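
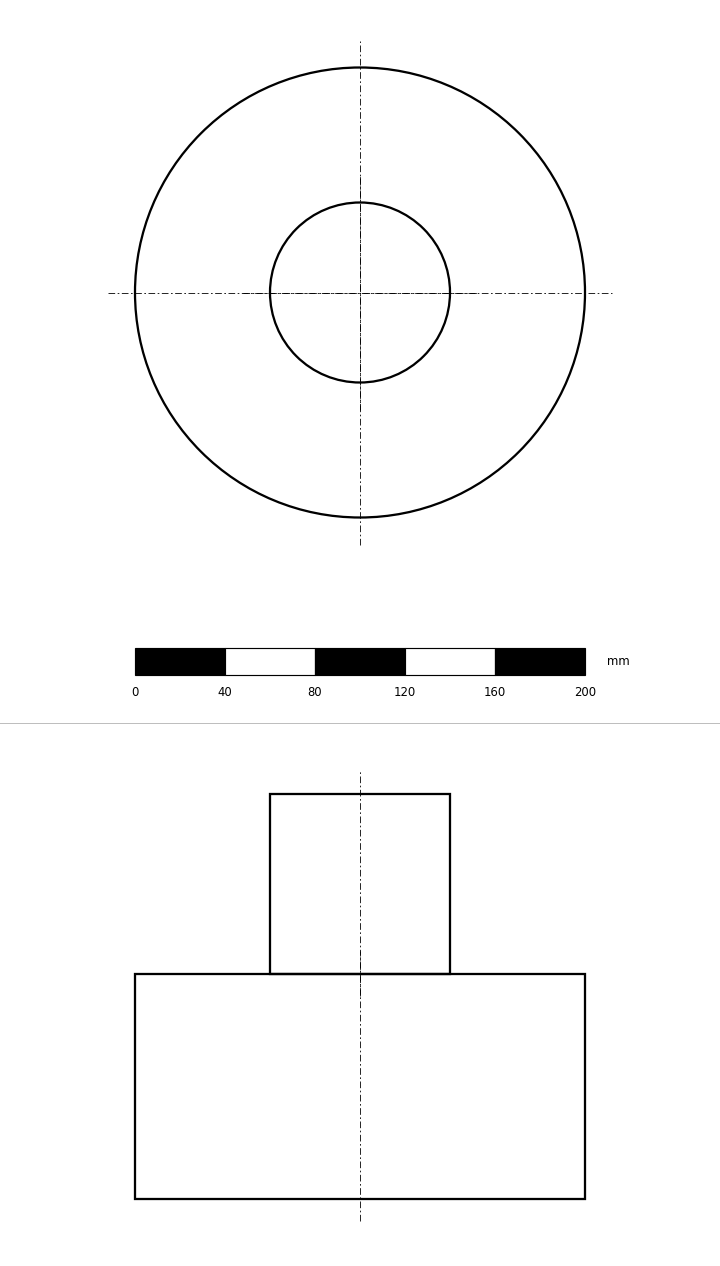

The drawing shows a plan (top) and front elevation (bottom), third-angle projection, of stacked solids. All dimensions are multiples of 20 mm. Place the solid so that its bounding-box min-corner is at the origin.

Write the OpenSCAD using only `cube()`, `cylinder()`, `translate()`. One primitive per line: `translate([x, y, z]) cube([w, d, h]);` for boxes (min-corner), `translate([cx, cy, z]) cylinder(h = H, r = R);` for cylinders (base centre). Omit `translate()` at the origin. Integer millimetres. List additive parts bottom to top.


translate([100, 100, 0]) cylinder(h = 100, r = 100);
translate([100, 100, 100]) cylinder(h = 80, r = 40);


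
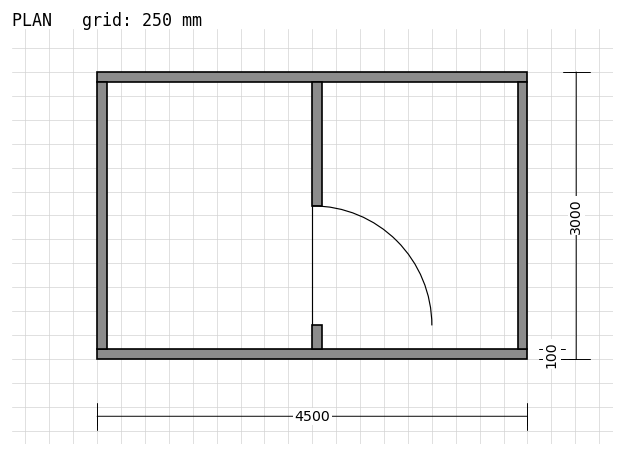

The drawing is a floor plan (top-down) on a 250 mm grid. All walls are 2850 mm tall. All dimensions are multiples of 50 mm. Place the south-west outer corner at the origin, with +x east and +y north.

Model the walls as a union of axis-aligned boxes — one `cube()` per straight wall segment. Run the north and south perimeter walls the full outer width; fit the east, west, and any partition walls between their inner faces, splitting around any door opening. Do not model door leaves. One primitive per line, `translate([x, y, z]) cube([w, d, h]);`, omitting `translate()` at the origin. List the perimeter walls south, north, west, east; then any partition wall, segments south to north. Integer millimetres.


cube([4500, 100, 2850]);
translate([0, 2900, 0]) cube([4500, 100, 2850]);
translate([0, 100, 0]) cube([100, 2800, 2850]);
translate([4400, 100, 0]) cube([100, 2800, 2850]);
translate([2250, 100, 0]) cube([100, 250, 2850]);
translate([2250, 1600, 0]) cube([100, 1300, 2850]);


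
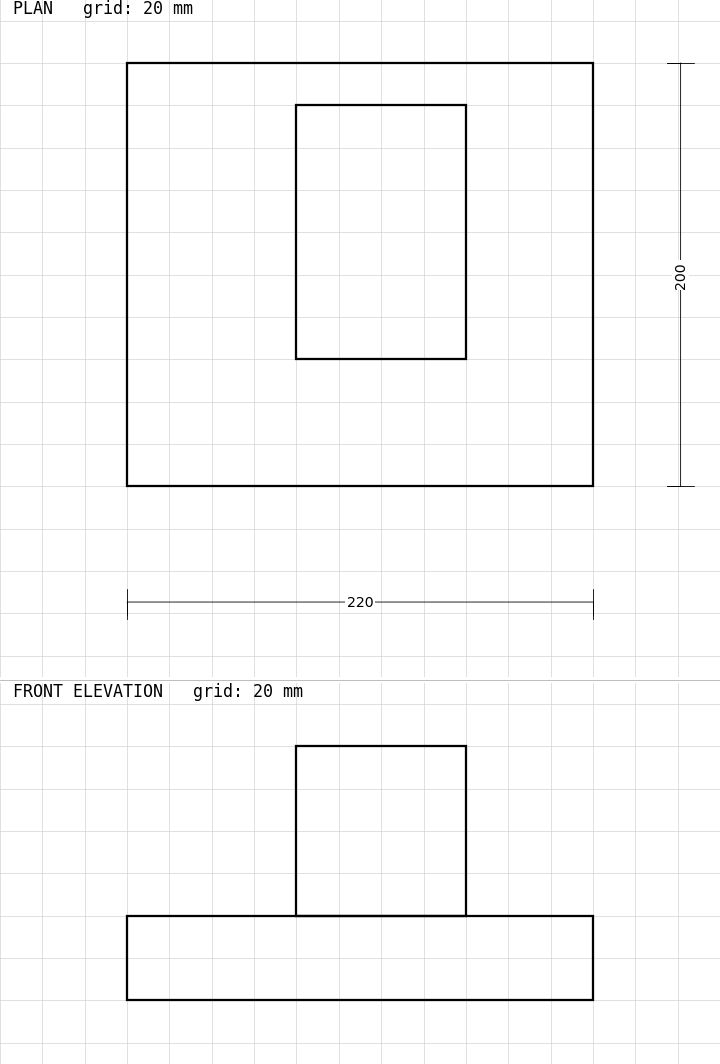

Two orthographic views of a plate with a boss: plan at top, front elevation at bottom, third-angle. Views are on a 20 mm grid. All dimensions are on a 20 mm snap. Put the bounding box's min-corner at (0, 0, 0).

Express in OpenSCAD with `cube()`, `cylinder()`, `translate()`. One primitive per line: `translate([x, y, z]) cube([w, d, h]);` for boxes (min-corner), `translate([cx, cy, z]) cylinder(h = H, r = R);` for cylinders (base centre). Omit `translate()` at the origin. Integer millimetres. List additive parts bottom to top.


cube([220, 200, 40]);
translate([80, 60, 40]) cube([80, 120, 80]);


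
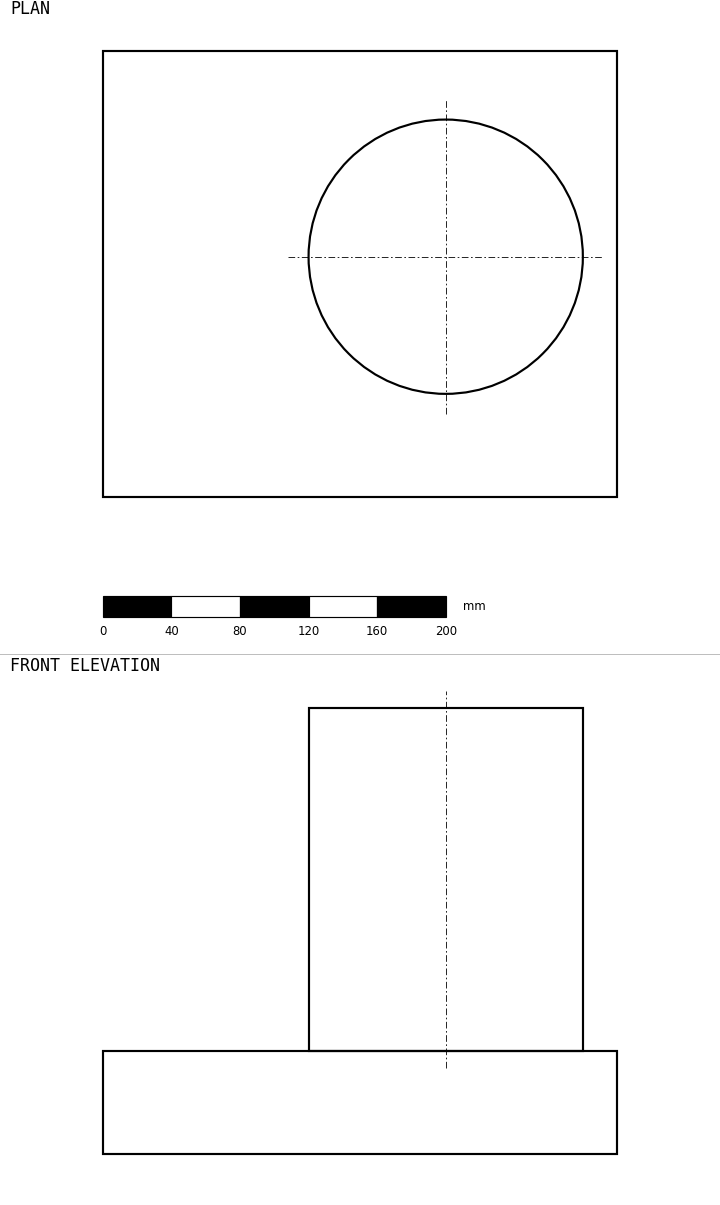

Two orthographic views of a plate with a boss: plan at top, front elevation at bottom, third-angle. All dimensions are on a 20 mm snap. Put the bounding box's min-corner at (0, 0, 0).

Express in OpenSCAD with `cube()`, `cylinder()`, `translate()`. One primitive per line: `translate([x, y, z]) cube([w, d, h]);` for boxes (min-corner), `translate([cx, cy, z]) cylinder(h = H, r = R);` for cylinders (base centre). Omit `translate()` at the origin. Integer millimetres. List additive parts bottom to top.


cube([300, 260, 60]);
translate([200, 140, 60]) cylinder(h = 200, r = 80);


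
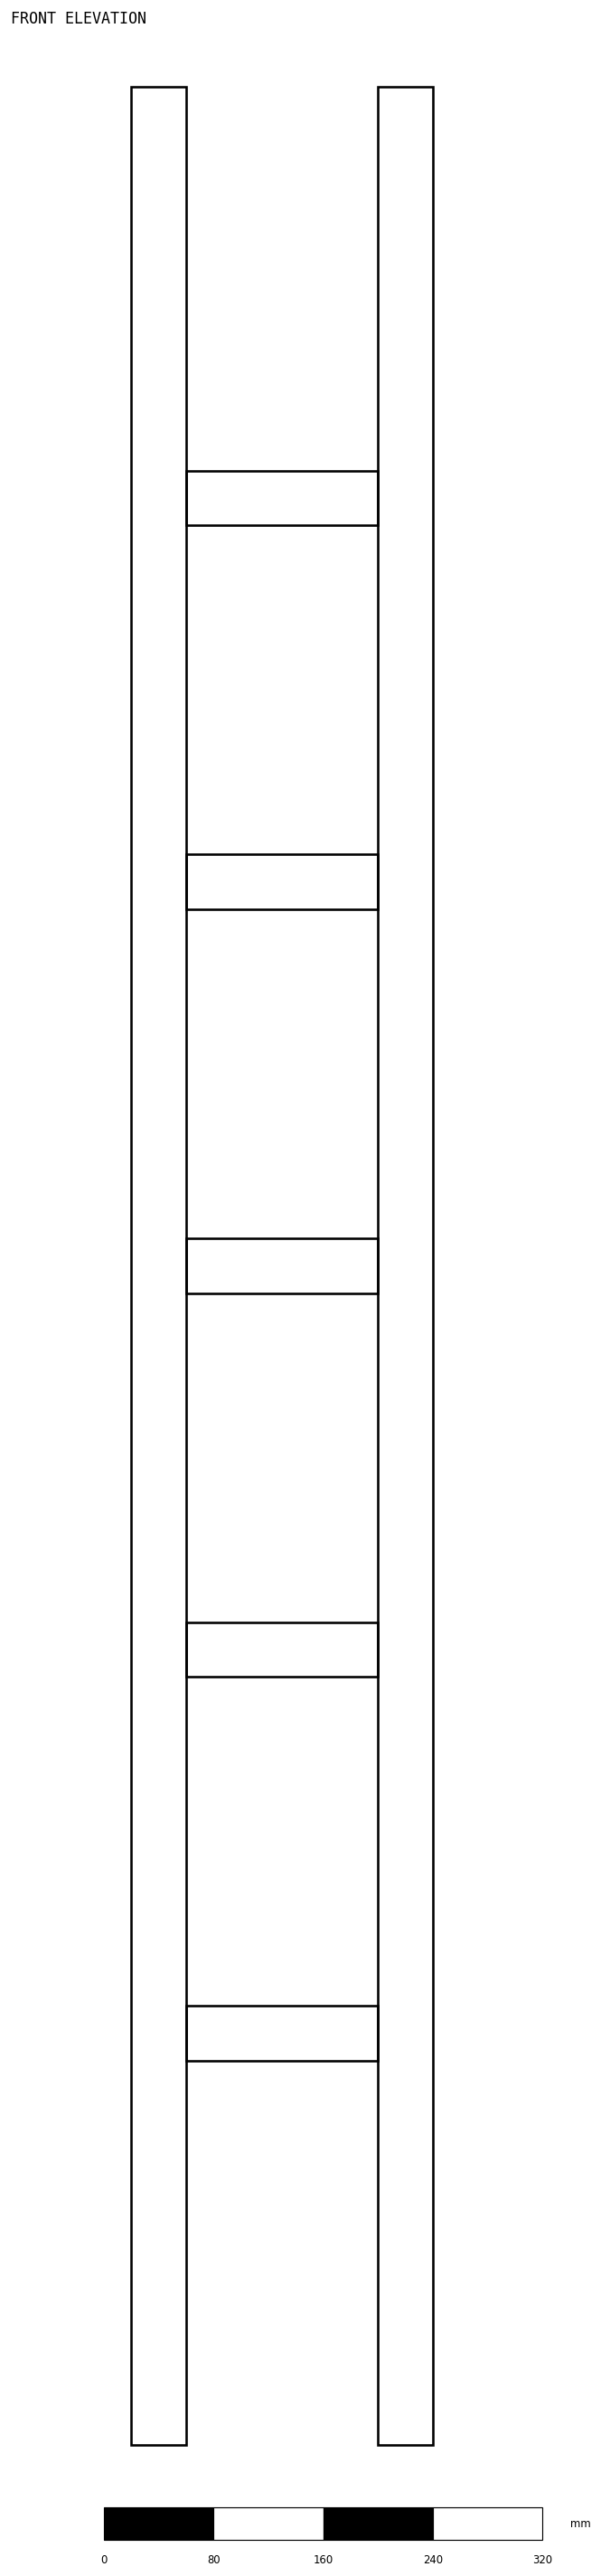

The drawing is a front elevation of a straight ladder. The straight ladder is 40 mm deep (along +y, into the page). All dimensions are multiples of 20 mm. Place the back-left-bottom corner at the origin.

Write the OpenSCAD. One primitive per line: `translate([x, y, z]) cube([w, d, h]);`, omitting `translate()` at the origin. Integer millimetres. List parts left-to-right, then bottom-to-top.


cube([40, 40, 1720]);
translate([40, 0, 280]) cube([140, 40, 40]);
translate([40, 0, 560]) cube([140, 40, 40]);
translate([40, 0, 840]) cube([140, 40, 40]);
translate([40, 0, 1120]) cube([140, 40, 40]);
translate([40, 0, 1400]) cube([140, 40, 40]);
translate([180, 0, 0]) cube([40, 40, 1720]);


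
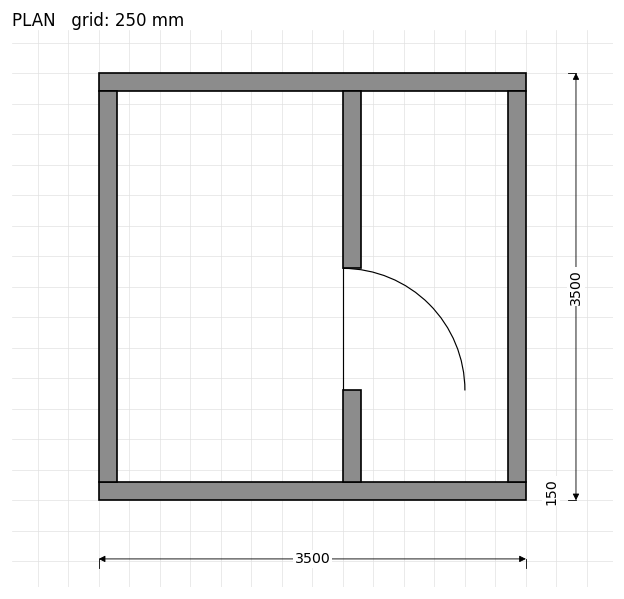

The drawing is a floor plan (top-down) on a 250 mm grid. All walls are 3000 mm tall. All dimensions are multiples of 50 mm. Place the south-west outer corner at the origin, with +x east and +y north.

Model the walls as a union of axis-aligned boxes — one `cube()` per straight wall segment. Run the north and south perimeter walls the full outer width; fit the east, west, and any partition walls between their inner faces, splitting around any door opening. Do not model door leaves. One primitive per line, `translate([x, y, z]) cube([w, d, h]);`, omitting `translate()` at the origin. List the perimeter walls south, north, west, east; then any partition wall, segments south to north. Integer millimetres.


cube([3500, 150, 3000]);
translate([0, 3350, 0]) cube([3500, 150, 3000]);
translate([0, 150, 0]) cube([150, 3200, 3000]);
translate([3350, 150, 0]) cube([150, 3200, 3000]);
translate([2000, 150, 0]) cube([150, 750, 3000]);
translate([2000, 1900, 0]) cube([150, 1450, 3000]);


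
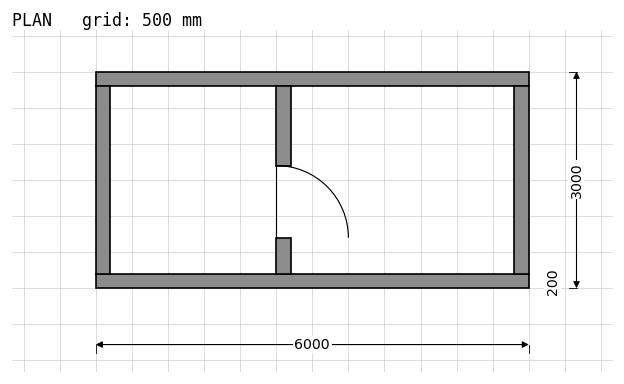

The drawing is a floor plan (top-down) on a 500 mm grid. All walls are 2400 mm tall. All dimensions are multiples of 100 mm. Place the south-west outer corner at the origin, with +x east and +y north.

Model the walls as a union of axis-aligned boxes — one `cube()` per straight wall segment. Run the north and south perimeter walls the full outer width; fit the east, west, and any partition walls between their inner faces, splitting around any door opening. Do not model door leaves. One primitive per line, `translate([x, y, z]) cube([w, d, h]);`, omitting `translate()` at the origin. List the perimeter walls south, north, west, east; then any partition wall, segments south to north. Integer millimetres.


cube([6000, 200, 2400]);
translate([0, 2800, 0]) cube([6000, 200, 2400]);
translate([0, 200, 0]) cube([200, 2600, 2400]);
translate([5800, 200, 0]) cube([200, 2600, 2400]);
translate([2500, 200, 0]) cube([200, 500, 2400]);
translate([2500, 1700, 0]) cube([200, 1100, 2400]);


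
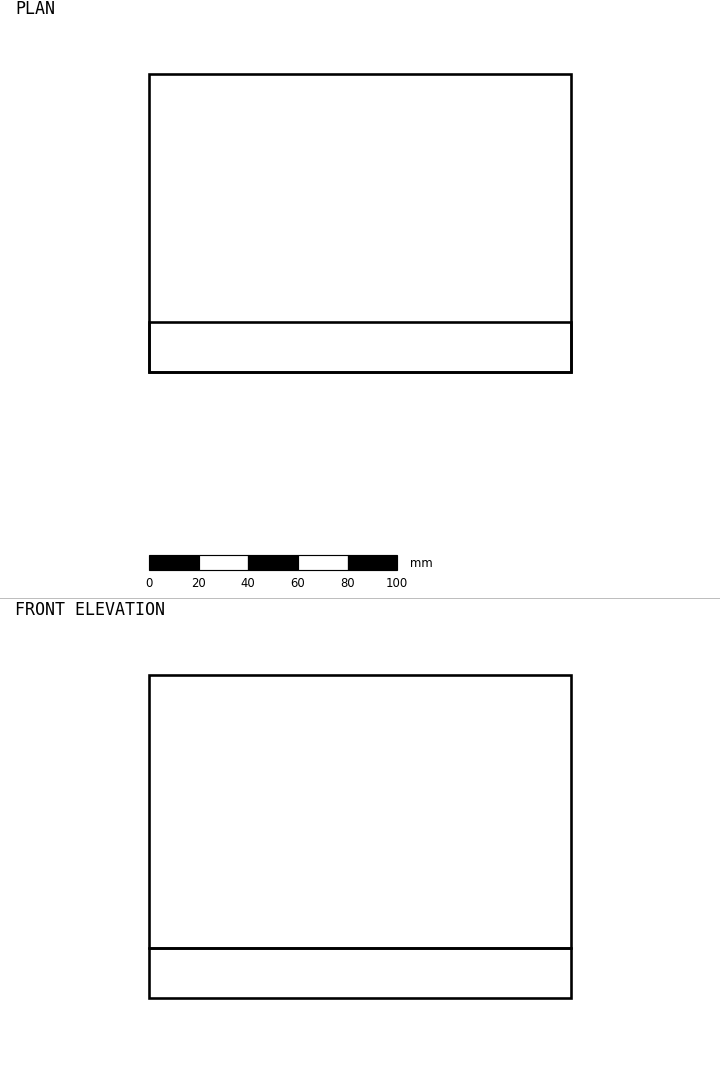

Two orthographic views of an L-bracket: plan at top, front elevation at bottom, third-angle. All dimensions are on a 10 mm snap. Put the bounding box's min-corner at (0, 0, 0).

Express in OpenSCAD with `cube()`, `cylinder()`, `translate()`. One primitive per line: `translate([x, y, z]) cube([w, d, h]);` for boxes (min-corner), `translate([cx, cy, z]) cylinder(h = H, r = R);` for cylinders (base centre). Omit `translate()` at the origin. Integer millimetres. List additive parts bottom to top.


cube([170, 120, 20]);
translate([0, 0, 20]) cube([170, 20, 110]);


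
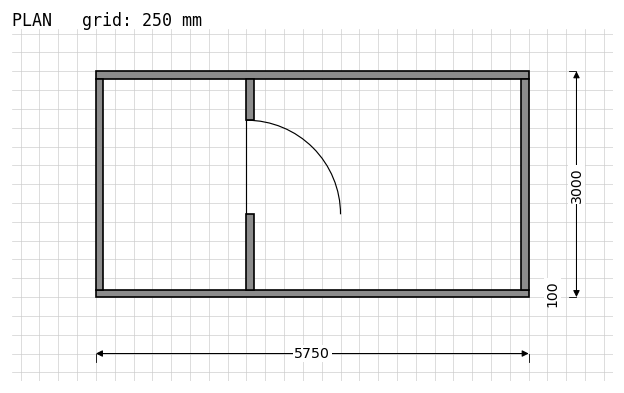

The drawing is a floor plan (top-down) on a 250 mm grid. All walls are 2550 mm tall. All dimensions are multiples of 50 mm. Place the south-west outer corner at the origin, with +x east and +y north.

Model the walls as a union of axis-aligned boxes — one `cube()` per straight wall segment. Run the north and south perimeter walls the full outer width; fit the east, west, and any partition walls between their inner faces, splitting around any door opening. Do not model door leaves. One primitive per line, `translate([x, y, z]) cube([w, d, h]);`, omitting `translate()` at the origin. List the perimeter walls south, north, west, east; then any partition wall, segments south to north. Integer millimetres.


cube([5750, 100, 2550]);
translate([0, 2900, 0]) cube([5750, 100, 2550]);
translate([0, 100, 0]) cube([100, 2800, 2550]);
translate([5650, 100, 0]) cube([100, 2800, 2550]);
translate([2000, 100, 0]) cube([100, 1000, 2550]);
translate([2000, 2350, 0]) cube([100, 550, 2550]);


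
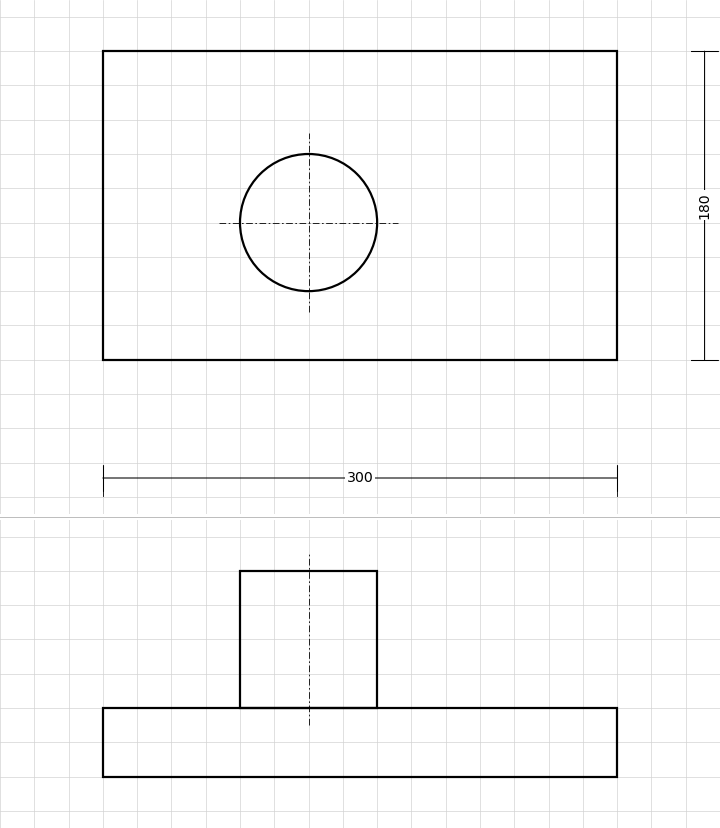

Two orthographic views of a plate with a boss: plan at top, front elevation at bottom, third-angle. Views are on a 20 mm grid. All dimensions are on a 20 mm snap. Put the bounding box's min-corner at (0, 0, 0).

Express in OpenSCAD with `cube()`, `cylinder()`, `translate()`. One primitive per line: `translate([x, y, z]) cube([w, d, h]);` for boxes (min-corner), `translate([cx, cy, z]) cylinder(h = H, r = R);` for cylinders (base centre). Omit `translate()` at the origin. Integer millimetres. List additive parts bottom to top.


cube([300, 180, 40]);
translate([120, 80, 40]) cylinder(h = 80, r = 40);


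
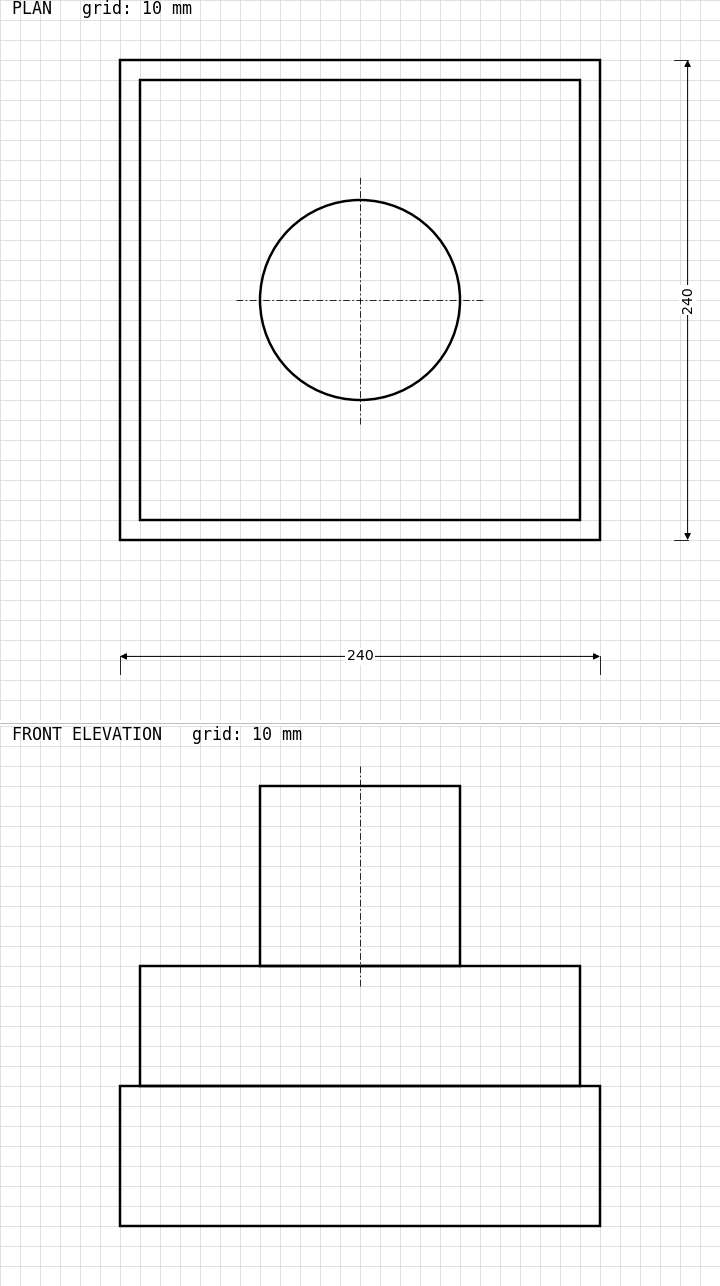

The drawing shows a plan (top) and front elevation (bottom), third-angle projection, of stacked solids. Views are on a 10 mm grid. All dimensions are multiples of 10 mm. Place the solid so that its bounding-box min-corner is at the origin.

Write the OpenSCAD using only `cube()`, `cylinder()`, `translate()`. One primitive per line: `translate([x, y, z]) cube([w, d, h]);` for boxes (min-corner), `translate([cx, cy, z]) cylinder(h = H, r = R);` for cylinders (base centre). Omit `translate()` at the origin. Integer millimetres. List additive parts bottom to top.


cube([240, 240, 70]);
translate([10, 10, 70]) cube([220, 220, 60]);
translate([120, 120, 130]) cylinder(h = 90, r = 50);


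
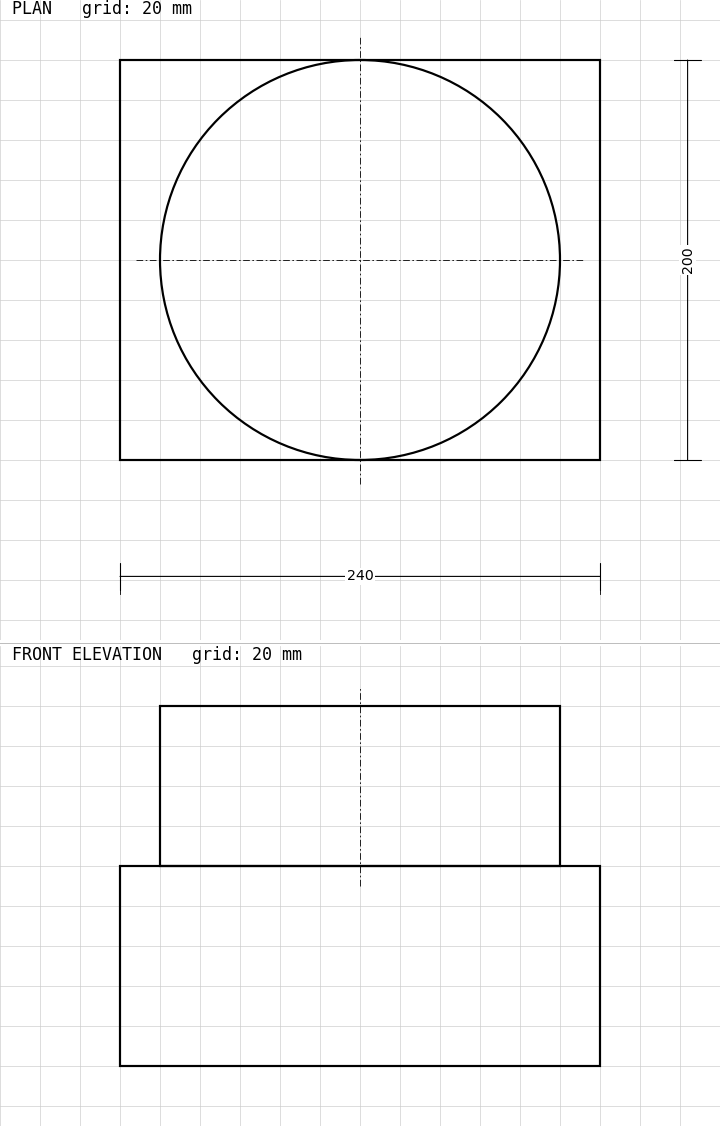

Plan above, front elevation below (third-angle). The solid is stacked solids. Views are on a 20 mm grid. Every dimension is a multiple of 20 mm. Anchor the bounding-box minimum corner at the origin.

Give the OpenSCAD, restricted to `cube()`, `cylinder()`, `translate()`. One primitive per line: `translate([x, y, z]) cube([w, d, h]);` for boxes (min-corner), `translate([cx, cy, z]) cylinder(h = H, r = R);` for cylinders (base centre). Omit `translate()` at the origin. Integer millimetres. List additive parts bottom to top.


cube([240, 200, 100]);
translate([120, 100, 100]) cylinder(h = 80, r = 100);


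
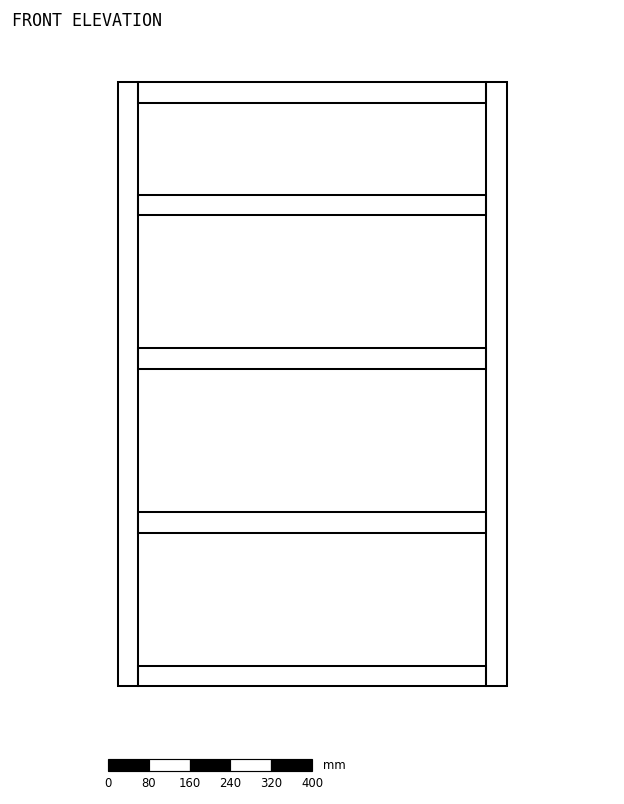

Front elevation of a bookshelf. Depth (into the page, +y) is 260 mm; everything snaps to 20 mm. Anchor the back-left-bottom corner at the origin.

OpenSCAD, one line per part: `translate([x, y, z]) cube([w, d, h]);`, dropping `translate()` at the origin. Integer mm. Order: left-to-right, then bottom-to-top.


cube([40, 260, 1180]);
translate([40, 0, 0]) cube([680, 260, 40]);
translate([40, 0, 300]) cube([680, 260, 40]);
translate([40, 0, 620]) cube([680, 260, 40]);
translate([40, 0, 920]) cube([680, 260, 40]);
translate([40, 0, 1140]) cube([680, 260, 40]);
translate([720, 0, 0]) cube([40, 260, 1180]);


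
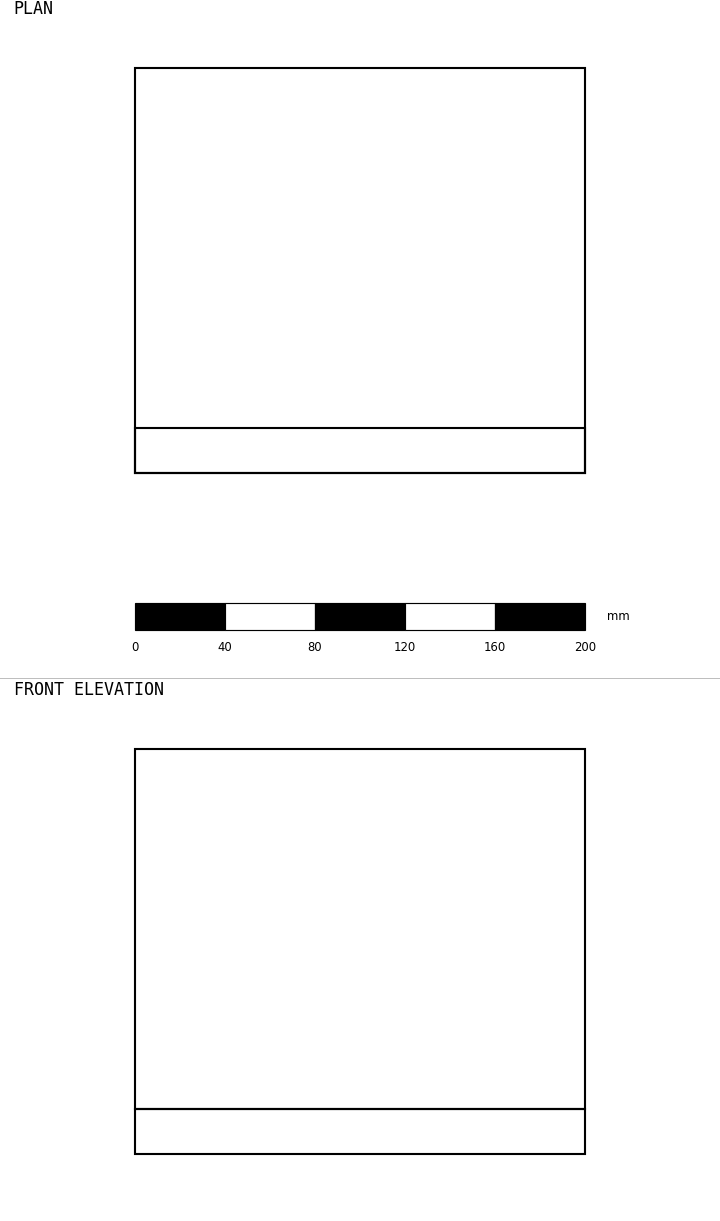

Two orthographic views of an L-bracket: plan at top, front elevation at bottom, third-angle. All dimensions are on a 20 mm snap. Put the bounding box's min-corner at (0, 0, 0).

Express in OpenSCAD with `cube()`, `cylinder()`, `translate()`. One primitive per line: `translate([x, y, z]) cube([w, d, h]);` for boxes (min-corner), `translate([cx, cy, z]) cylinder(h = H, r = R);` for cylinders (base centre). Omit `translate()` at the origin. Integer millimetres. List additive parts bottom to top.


cube([200, 180, 20]);
translate([0, 0, 20]) cube([200, 20, 160]);


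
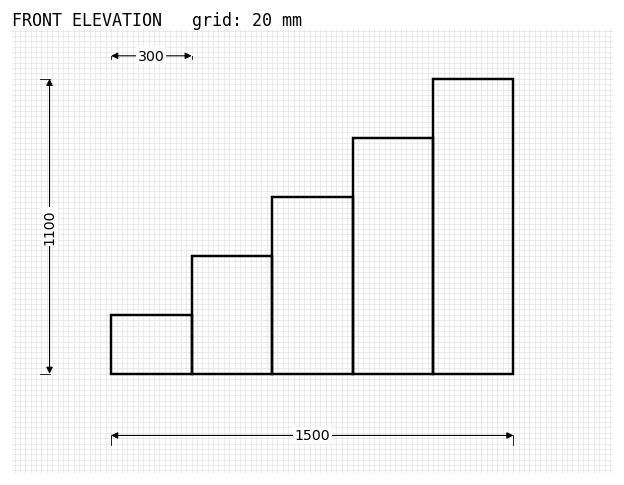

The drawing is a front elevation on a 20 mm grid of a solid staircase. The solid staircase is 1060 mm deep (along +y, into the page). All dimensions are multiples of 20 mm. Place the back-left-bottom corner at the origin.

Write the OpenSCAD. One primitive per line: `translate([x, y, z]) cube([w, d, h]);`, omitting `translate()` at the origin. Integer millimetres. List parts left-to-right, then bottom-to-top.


cube([300, 1060, 220]);
translate([300, 0, 0]) cube([300, 1060, 440]);
translate([600, 0, 0]) cube([300, 1060, 660]);
translate([900, 0, 0]) cube([300, 1060, 880]);
translate([1200, 0, 0]) cube([300, 1060, 1100]);


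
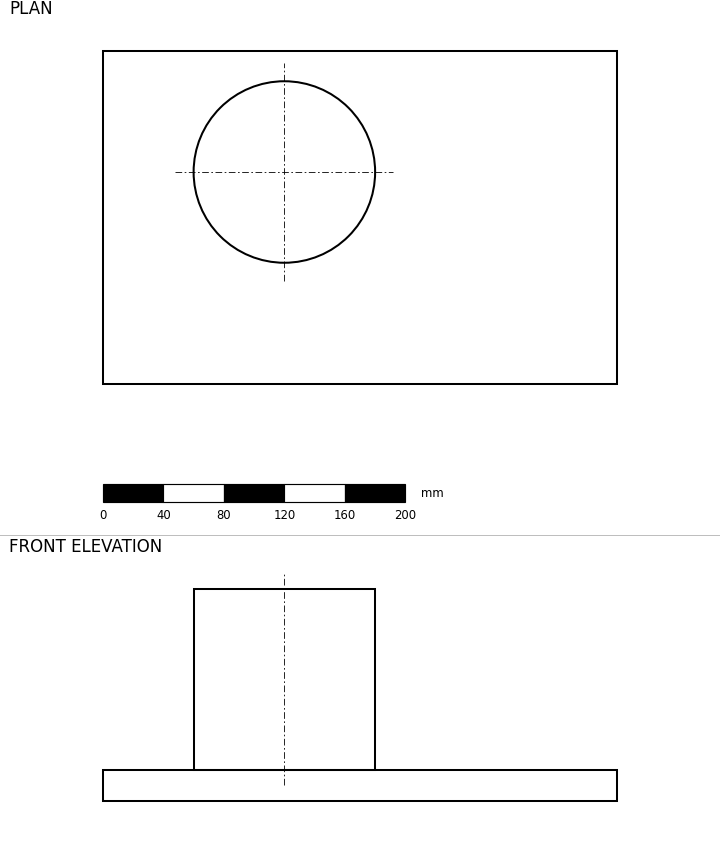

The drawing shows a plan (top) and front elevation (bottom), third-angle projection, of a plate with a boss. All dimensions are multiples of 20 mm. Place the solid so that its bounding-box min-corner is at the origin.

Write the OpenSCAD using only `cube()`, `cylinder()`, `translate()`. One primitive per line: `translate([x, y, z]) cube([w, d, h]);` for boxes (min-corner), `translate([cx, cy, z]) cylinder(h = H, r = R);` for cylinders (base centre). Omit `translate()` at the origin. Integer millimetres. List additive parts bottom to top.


cube([340, 220, 20]);
translate([120, 140, 20]) cylinder(h = 120, r = 60);


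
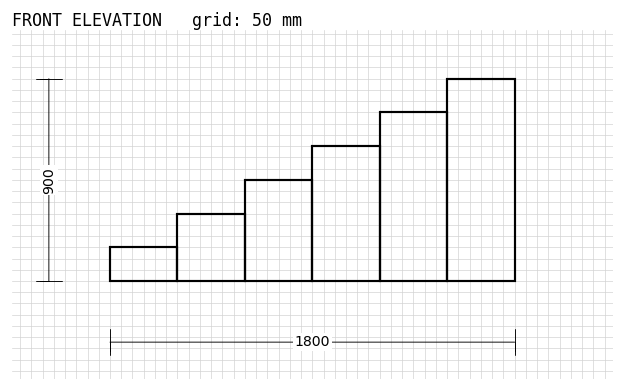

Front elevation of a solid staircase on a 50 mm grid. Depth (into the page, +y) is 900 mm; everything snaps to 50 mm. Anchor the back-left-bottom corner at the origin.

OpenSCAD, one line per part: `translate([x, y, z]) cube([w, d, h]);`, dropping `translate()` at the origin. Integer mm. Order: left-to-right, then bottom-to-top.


cube([300, 900, 150]);
translate([300, 0, 0]) cube([300, 900, 300]);
translate([600, 0, 0]) cube([300, 900, 450]);
translate([900, 0, 0]) cube([300, 900, 600]);
translate([1200, 0, 0]) cube([300, 900, 750]);
translate([1500, 0, 0]) cube([300, 900, 900]);


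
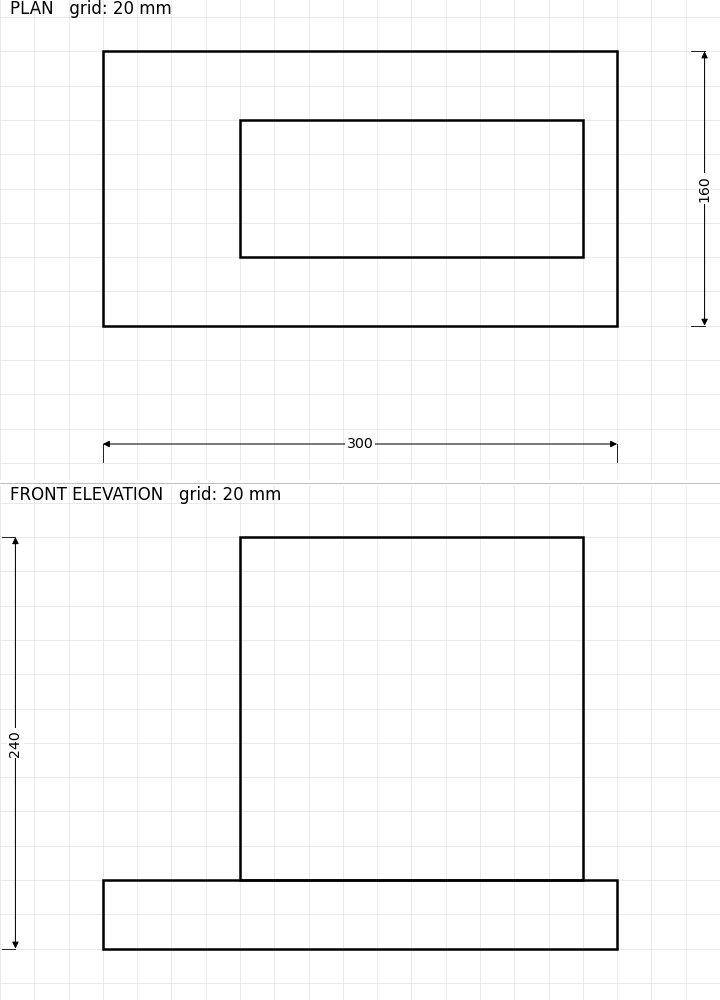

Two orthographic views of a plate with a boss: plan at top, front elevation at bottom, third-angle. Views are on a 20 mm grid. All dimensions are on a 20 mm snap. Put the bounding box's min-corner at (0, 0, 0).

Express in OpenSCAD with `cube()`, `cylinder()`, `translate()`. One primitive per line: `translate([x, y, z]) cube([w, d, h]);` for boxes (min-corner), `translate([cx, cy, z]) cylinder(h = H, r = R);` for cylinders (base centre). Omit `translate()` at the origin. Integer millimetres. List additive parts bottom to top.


cube([300, 160, 40]);
translate([80, 40, 40]) cube([200, 80, 200]);


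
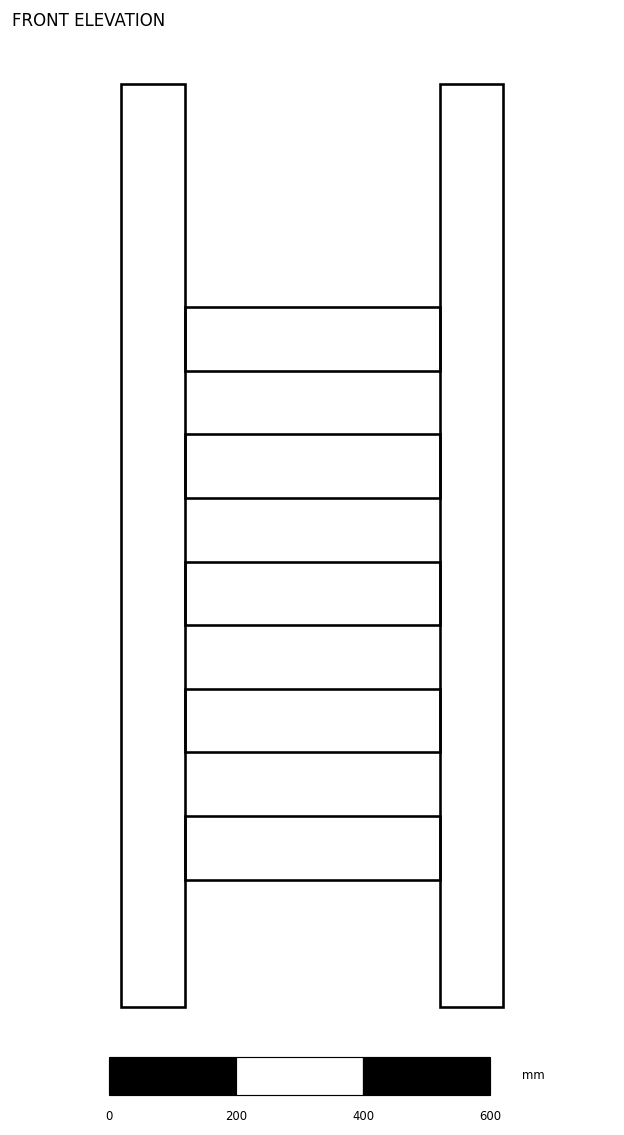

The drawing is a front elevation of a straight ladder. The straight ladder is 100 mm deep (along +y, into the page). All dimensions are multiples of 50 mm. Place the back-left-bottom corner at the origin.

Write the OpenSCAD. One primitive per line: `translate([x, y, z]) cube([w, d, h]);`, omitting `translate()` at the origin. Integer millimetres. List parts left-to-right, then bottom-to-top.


cube([100, 100, 1450]);
translate([100, 0, 200]) cube([400, 100, 100]);
translate([100, 0, 400]) cube([400, 100, 100]);
translate([100, 0, 600]) cube([400, 100, 100]);
translate([100, 0, 800]) cube([400, 100, 100]);
translate([100, 0, 1000]) cube([400, 100, 100]);
translate([500, 0, 0]) cube([100, 100, 1450]);


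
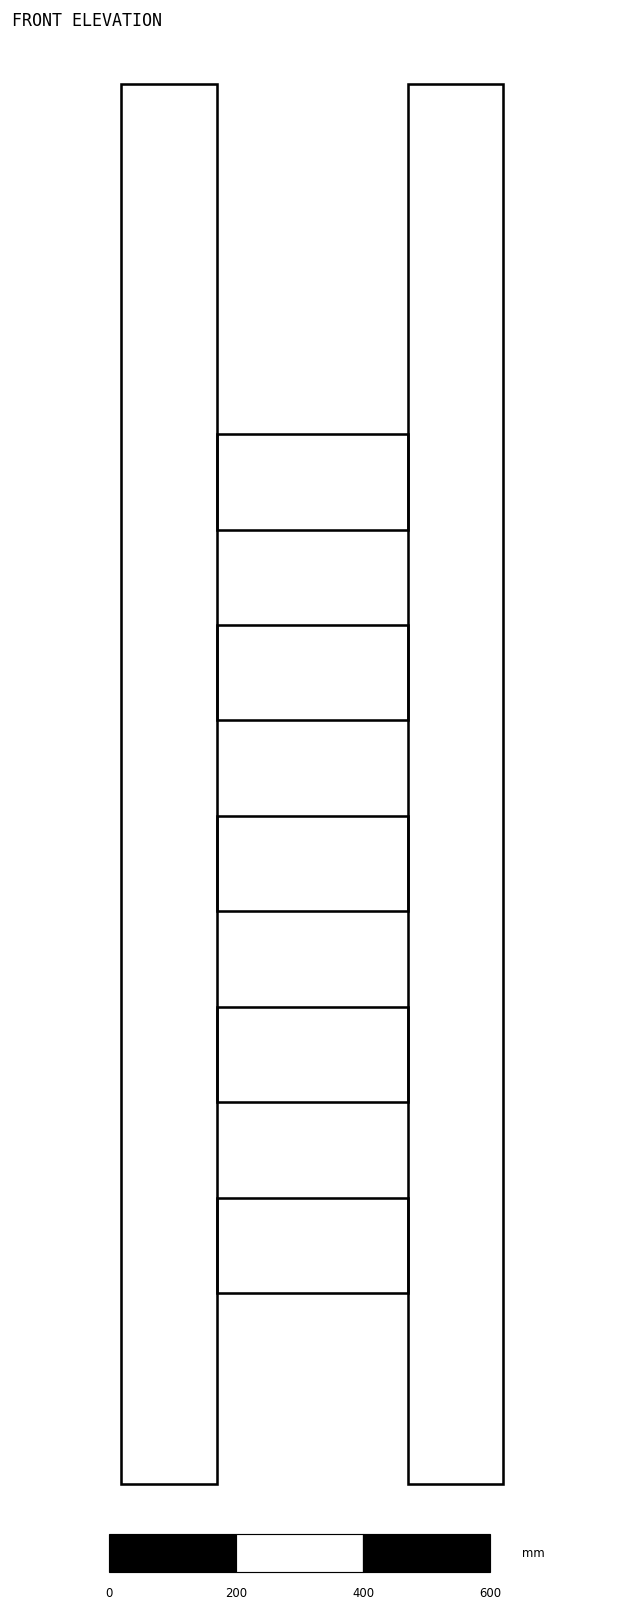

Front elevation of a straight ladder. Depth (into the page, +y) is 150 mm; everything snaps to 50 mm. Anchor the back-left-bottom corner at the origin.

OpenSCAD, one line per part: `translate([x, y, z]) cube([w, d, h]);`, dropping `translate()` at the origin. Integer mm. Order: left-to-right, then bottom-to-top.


cube([150, 150, 2200]);
translate([150, 0, 300]) cube([300, 150, 150]);
translate([150, 0, 600]) cube([300, 150, 150]);
translate([150, 0, 900]) cube([300, 150, 150]);
translate([150, 0, 1200]) cube([300, 150, 150]);
translate([150, 0, 1500]) cube([300, 150, 150]);
translate([450, 0, 0]) cube([150, 150, 2200]);


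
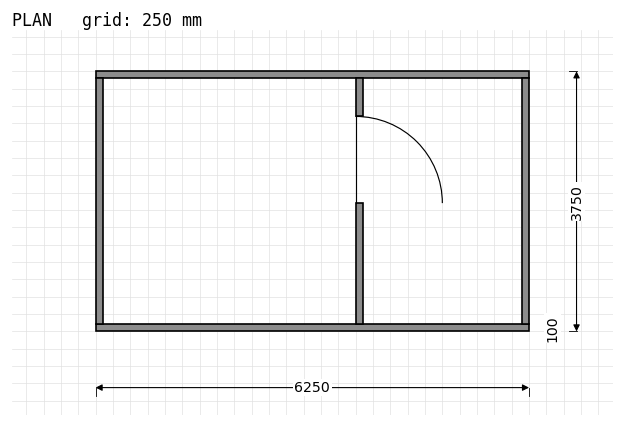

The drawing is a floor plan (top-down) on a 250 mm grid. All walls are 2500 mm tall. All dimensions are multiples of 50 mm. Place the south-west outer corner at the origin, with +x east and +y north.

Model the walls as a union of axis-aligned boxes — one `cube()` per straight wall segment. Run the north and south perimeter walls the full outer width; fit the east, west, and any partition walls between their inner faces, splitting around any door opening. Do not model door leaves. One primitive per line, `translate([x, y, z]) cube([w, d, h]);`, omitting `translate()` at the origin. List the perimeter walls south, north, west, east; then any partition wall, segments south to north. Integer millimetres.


cube([6250, 100, 2500]);
translate([0, 3650, 0]) cube([6250, 100, 2500]);
translate([0, 100, 0]) cube([100, 3550, 2500]);
translate([6150, 100, 0]) cube([100, 3550, 2500]);
translate([3750, 100, 0]) cube([100, 1750, 2500]);
translate([3750, 3100, 0]) cube([100, 550, 2500]);


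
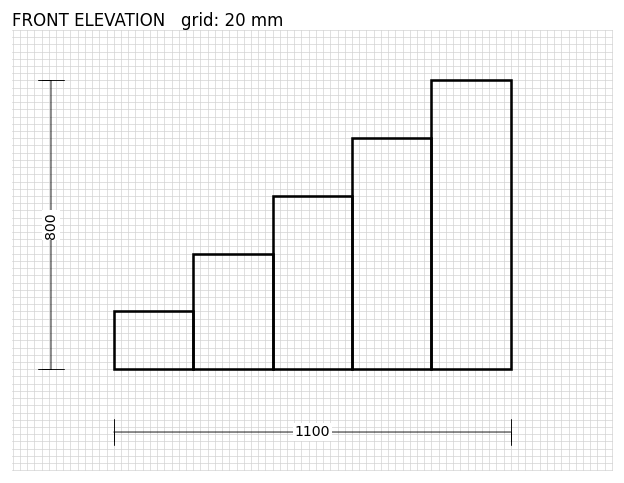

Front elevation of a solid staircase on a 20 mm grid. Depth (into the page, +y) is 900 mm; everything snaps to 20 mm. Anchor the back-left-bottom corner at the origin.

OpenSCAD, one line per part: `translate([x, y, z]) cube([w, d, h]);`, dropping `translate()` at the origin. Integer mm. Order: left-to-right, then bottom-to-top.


cube([220, 900, 160]);
translate([220, 0, 0]) cube([220, 900, 320]);
translate([440, 0, 0]) cube([220, 900, 480]);
translate([660, 0, 0]) cube([220, 900, 640]);
translate([880, 0, 0]) cube([220, 900, 800]);


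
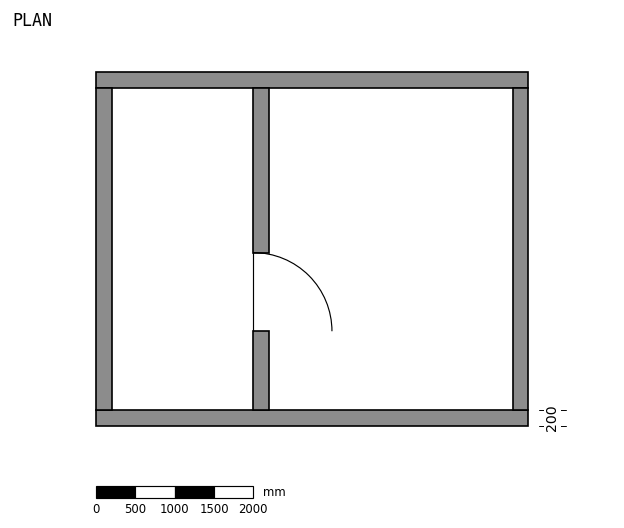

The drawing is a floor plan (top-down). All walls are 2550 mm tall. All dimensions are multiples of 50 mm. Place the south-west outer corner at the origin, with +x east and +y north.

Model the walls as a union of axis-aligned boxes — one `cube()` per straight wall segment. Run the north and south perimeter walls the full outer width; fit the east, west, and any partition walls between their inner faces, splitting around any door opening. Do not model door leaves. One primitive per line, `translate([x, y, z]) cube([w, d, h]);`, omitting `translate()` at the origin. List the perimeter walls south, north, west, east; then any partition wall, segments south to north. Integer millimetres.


cube([5500, 200, 2550]);
translate([0, 4300, 0]) cube([5500, 200, 2550]);
translate([0, 200, 0]) cube([200, 4100, 2550]);
translate([5300, 200, 0]) cube([200, 4100, 2550]);
translate([2000, 200, 0]) cube([200, 1000, 2550]);
translate([2000, 2200, 0]) cube([200, 2100, 2550]);


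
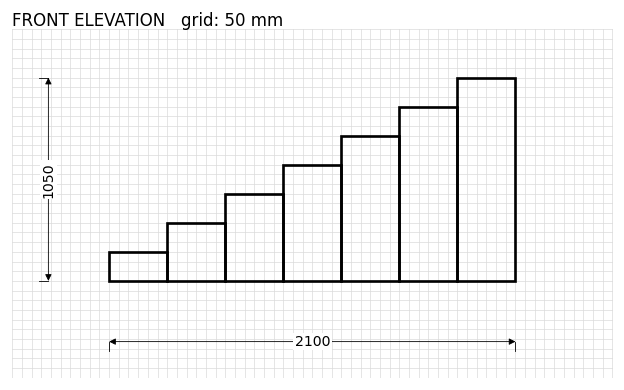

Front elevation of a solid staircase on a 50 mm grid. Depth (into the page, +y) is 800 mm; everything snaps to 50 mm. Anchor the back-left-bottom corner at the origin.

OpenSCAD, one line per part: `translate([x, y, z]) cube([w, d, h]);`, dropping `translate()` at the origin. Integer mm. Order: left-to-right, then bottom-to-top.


cube([300, 800, 150]);
translate([300, 0, 0]) cube([300, 800, 300]);
translate([600, 0, 0]) cube([300, 800, 450]);
translate([900, 0, 0]) cube([300, 800, 600]);
translate([1200, 0, 0]) cube([300, 800, 750]);
translate([1500, 0, 0]) cube([300, 800, 900]);
translate([1800, 0, 0]) cube([300, 800, 1050]);


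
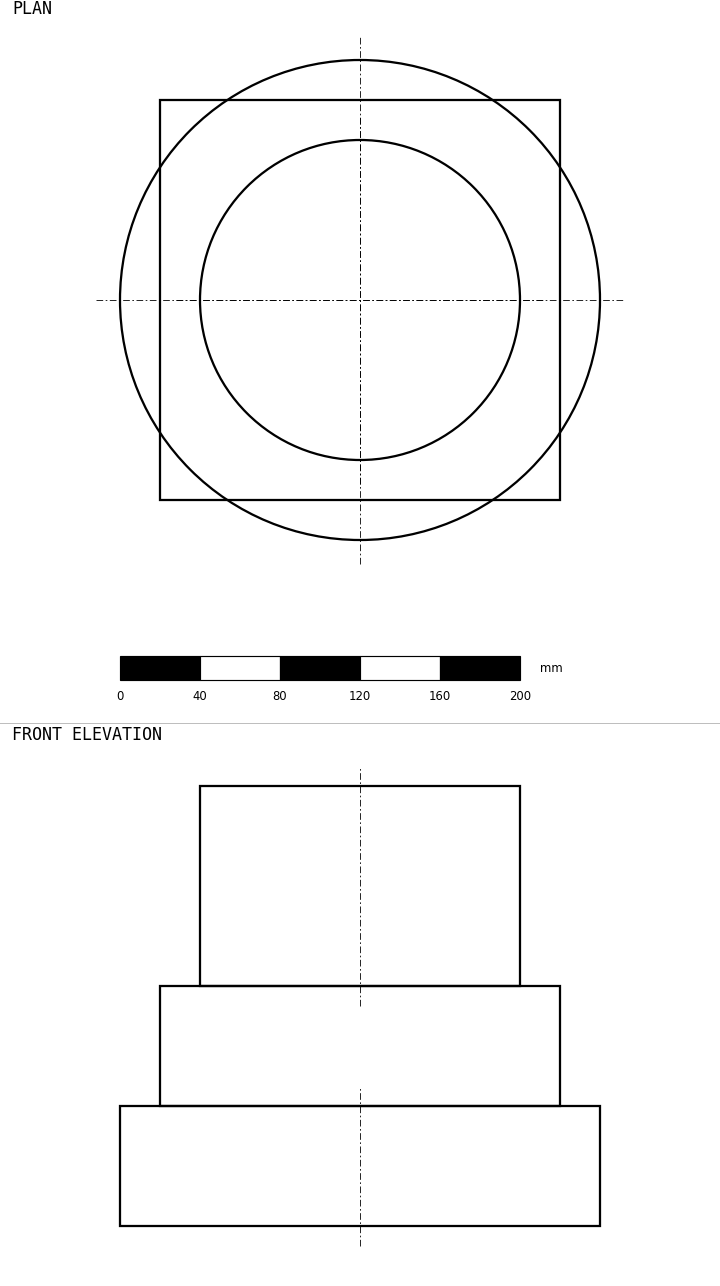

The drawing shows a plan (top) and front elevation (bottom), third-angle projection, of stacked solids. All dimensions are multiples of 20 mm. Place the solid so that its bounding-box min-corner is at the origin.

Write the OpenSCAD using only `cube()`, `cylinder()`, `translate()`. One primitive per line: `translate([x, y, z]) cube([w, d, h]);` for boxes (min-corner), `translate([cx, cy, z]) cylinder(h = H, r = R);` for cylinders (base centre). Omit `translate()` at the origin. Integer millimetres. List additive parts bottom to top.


translate([120, 120, 0]) cylinder(h = 60, r = 120);
translate([20, 20, 60]) cube([200, 200, 60]);
translate([120, 120, 120]) cylinder(h = 100, r = 80);


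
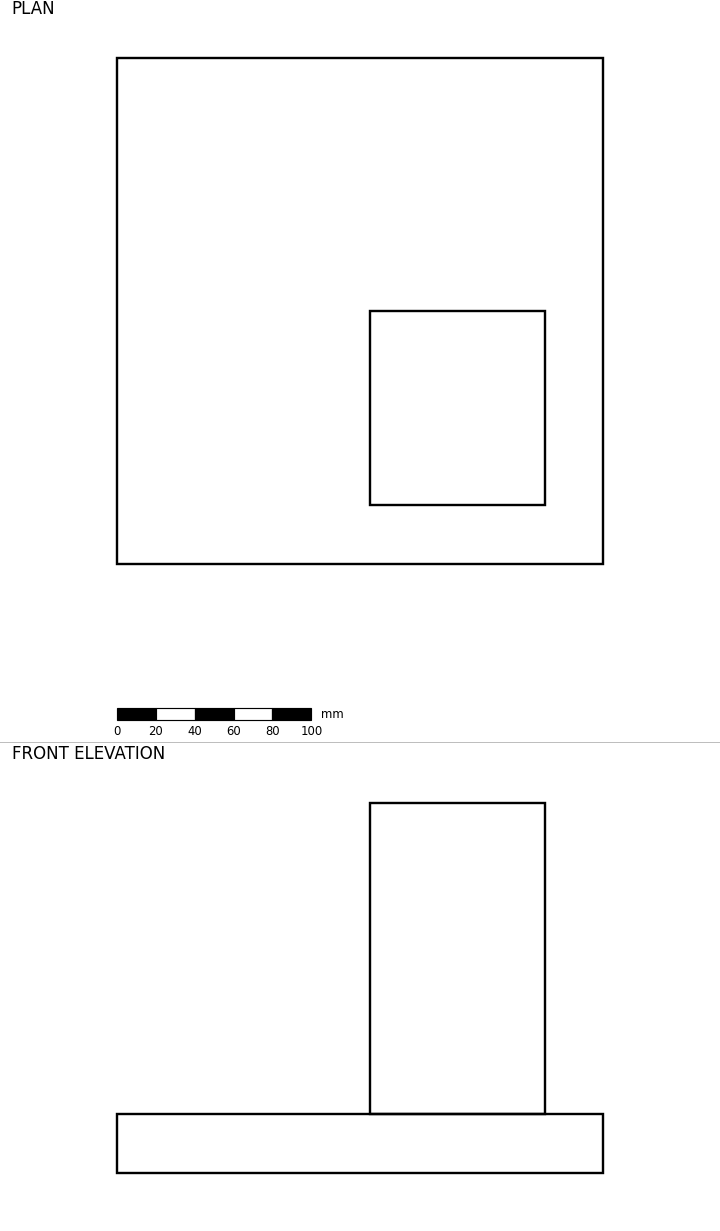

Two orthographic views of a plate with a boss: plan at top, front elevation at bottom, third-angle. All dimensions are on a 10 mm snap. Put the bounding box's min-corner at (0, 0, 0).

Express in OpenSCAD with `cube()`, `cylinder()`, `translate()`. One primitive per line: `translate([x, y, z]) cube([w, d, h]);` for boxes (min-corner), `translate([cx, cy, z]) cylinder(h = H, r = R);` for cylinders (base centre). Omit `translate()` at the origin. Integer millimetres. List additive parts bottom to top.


cube([250, 260, 30]);
translate([130, 30, 30]) cube([90, 100, 160]);


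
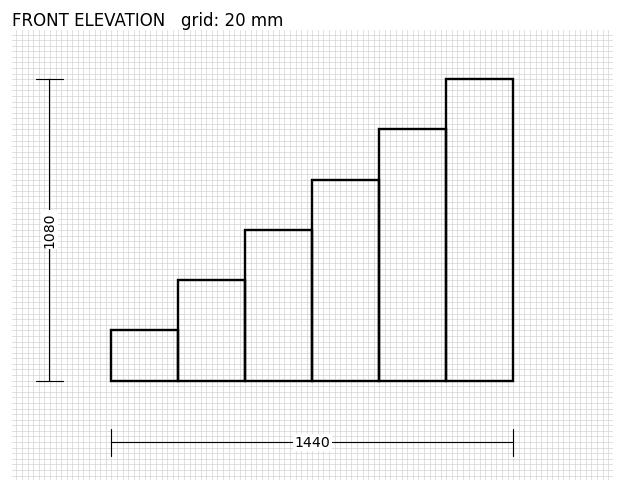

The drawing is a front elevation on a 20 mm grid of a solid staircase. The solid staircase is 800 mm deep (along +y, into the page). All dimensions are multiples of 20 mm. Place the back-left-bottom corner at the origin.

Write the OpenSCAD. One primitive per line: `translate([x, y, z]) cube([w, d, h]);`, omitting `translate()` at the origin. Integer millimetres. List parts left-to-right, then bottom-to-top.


cube([240, 800, 180]);
translate([240, 0, 0]) cube([240, 800, 360]);
translate([480, 0, 0]) cube([240, 800, 540]);
translate([720, 0, 0]) cube([240, 800, 720]);
translate([960, 0, 0]) cube([240, 800, 900]);
translate([1200, 0, 0]) cube([240, 800, 1080]);


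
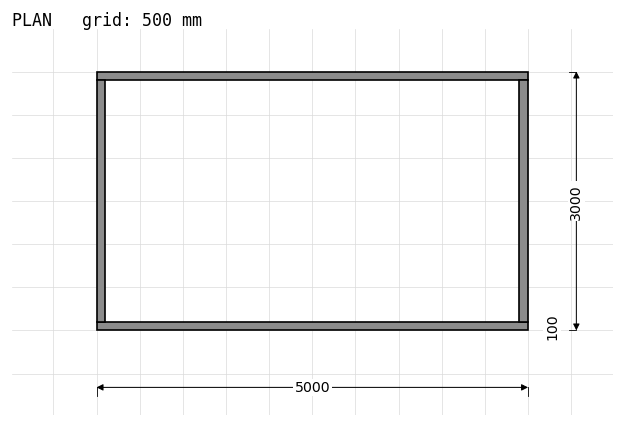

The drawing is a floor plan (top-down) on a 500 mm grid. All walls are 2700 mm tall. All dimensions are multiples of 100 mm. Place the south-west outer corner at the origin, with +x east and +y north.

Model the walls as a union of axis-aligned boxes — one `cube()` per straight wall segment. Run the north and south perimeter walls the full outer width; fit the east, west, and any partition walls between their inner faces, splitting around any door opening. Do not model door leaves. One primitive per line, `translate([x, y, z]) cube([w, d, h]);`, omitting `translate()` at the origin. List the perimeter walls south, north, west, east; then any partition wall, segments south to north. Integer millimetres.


cube([5000, 100, 2700]);
translate([0, 2900, 0]) cube([5000, 100, 2700]);
translate([0, 100, 0]) cube([100, 2800, 2700]);
translate([4900, 100, 0]) cube([100, 2800, 2700]);


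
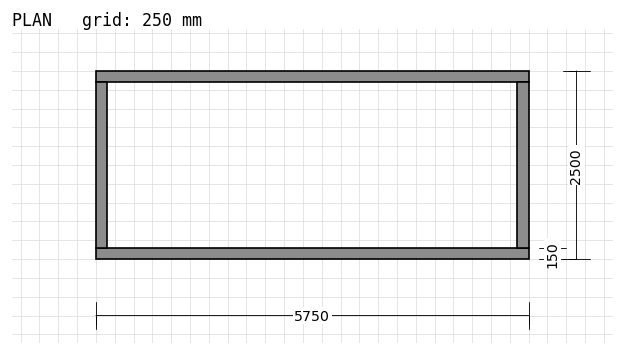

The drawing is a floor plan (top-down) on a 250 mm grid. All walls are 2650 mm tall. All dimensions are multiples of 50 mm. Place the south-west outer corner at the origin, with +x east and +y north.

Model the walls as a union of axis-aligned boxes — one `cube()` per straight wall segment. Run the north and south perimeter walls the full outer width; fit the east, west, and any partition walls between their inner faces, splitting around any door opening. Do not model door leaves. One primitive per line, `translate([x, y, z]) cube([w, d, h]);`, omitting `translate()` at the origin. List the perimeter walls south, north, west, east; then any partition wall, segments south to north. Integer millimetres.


cube([5750, 150, 2650]);
translate([0, 2350, 0]) cube([5750, 150, 2650]);
translate([0, 150, 0]) cube([150, 2200, 2650]);
translate([5600, 150, 0]) cube([150, 2200, 2650]);


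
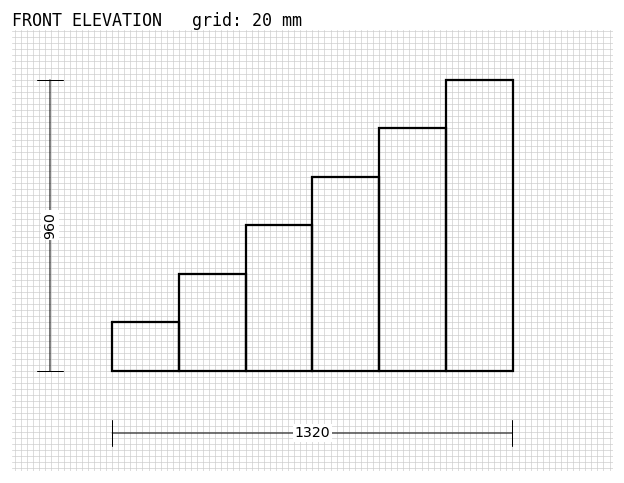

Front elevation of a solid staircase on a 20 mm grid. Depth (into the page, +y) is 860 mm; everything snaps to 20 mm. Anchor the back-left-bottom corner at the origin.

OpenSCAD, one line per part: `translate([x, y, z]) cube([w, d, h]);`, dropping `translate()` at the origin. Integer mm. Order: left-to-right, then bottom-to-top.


cube([220, 860, 160]);
translate([220, 0, 0]) cube([220, 860, 320]);
translate([440, 0, 0]) cube([220, 860, 480]);
translate([660, 0, 0]) cube([220, 860, 640]);
translate([880, 0, 0]) cube([220, 860, 800]);
translate([1100, 0, 0]) cube([220, 860, 960]);


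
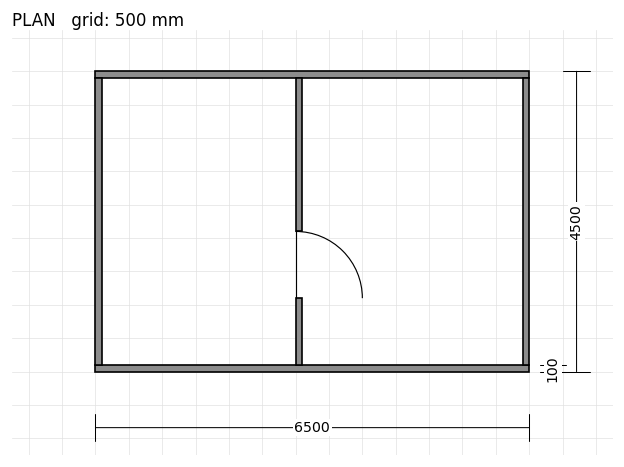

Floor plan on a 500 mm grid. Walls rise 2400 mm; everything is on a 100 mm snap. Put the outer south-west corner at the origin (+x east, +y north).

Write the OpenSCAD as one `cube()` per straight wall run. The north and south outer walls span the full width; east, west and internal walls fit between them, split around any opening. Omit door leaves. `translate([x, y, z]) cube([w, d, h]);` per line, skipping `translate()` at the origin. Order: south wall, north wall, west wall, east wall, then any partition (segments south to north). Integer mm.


cube([6500, 100, 2400]);
translate([0, 4400, 0]) cube([6500, 100, 2400]);
translate([0, 100, 0]) cube([100, 4300, 2400]);
translate([6400, 100, 0]) cube([100, 4300, 2400]);
translate([3000, 100, 0]) cube([100, 1000, 2400]);
translate([3000, 2100, 0]) cube([100, 2300, 2400]);


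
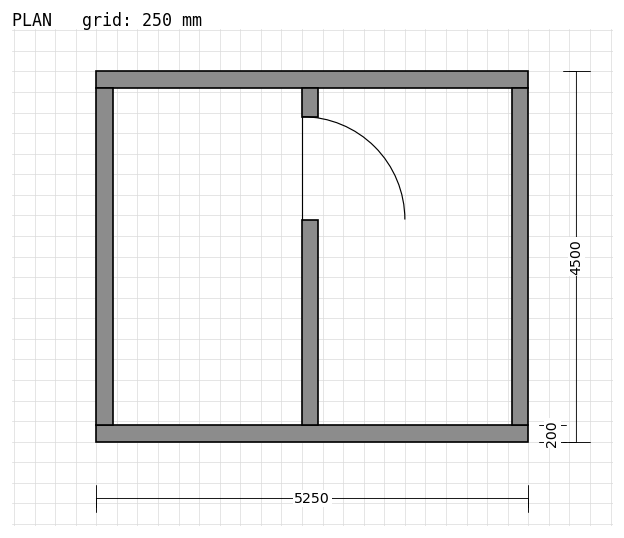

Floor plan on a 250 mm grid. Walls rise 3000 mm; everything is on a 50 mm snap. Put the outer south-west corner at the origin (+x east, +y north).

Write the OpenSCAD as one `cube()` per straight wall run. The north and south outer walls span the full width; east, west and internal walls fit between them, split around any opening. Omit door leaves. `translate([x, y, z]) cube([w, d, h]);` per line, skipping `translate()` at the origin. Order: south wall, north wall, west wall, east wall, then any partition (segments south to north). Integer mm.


cube([5250, 200, 3000]);
translate([0, 4300, 0]) cube([5250, 200, 3000]);
translate([0, 200, 0]) cube([200, 4100, 3000]);
translate([5050, 200, 0]) cube([200, 4100, 3000]);
translate([2500, 200, 0]) cube([200, 2500, 3000]);
translate([2500, 3950, 0]) cube([200, 350, 3000]);


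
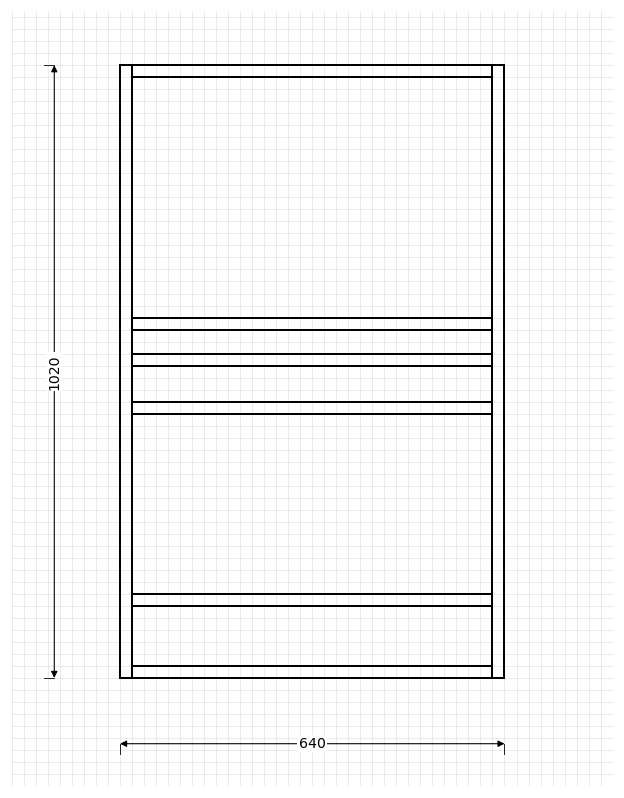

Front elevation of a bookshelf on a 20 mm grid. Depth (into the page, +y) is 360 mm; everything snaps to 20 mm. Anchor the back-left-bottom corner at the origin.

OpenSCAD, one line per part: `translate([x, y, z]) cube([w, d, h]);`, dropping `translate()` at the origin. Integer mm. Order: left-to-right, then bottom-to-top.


cube([20, 360, 1020]);
translate([20, 0, 0]) cube([600, 360, 20]);
translate([20, 0, 120]) cube([600, 360, 20]);
translate([20, 0, 440]) cube([600, 360, 20]);
translate([20, 0, 520]) cube([600, 360, 20]);
translate([20, 0, 580]) cube([600, 360, 20]);
translate([20, 0, 1000]) cube([600, 360, 20]);
translate([620, 0, 0]) cube([20, 360, 1020]);


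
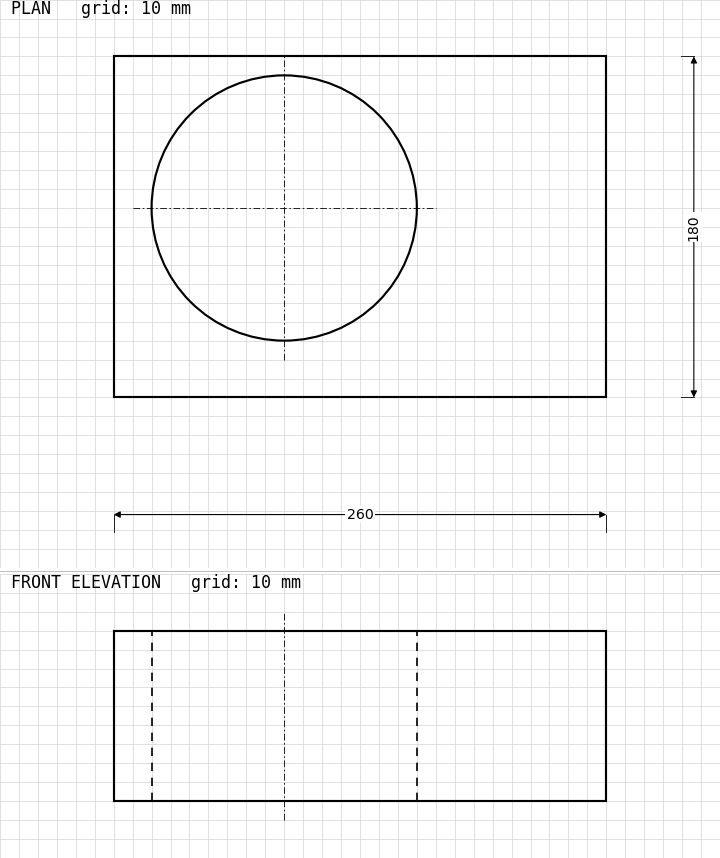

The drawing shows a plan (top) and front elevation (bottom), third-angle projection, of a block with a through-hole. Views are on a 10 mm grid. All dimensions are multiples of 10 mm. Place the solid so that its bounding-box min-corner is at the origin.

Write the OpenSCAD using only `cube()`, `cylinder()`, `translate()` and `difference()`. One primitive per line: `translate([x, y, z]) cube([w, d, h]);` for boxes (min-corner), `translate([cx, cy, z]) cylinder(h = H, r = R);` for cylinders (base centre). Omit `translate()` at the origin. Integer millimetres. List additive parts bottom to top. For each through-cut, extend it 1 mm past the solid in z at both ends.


difference() {
  cube([260, 180, 90]);
  translate([90, 100, -1]) cylinder(h = 92, r = 70);
}


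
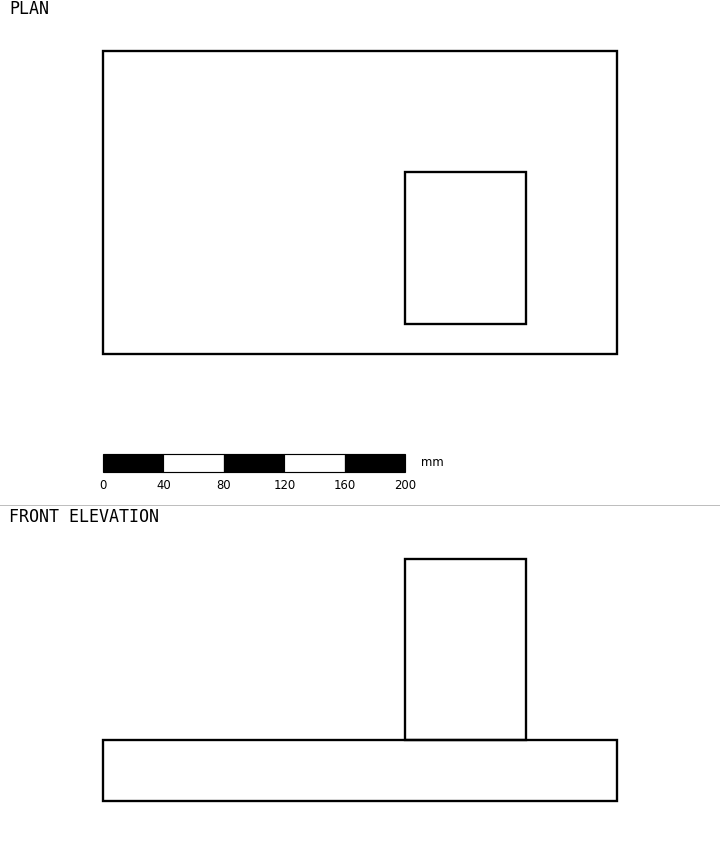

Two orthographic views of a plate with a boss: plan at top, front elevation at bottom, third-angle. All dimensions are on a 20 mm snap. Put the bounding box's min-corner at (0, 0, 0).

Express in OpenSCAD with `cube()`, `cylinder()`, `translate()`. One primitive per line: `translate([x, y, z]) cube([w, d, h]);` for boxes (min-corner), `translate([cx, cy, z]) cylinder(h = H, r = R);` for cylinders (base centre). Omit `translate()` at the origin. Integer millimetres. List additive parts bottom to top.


cube([340, 200, 40]);
translate([200, 20, 40]) cube([80, 100, 120]);


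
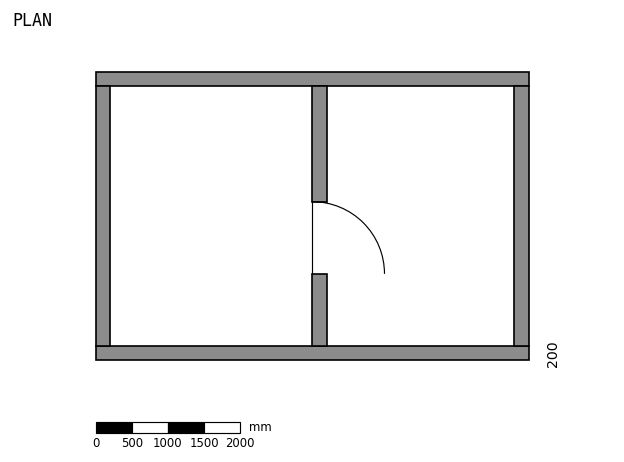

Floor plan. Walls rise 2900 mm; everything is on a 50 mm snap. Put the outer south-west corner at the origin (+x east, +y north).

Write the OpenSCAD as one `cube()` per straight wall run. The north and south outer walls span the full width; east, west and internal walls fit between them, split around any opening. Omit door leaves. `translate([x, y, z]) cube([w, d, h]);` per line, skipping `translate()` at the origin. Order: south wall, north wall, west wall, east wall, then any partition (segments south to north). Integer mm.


cube([6000, 200, 2900]);
translate([0, 3800, 0]) cube([6000, 200, 2900]);
translate([0, 200, 0]) cube([200, 3600, 2900]);
translate([5800, 200, 0]) cube([200, 3600, 2900]);
translate([3000, 200, 0]) cube([200, 1000, 2900]);
translate([3000, 2200, 0]) cube([200, 1600, 2900]);


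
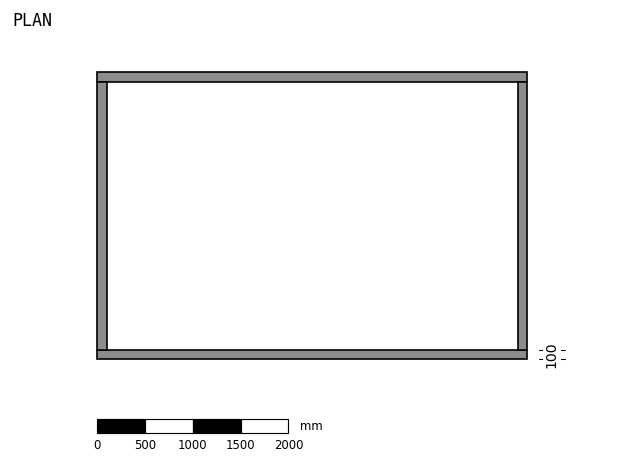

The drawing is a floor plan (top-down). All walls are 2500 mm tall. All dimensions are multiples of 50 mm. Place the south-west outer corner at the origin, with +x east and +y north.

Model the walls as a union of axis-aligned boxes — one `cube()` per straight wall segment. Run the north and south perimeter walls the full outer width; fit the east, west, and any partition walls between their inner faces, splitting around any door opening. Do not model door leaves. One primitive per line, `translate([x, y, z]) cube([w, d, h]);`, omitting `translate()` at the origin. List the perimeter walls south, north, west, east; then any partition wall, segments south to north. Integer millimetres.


cube([4500, 100, 2500]);
translate([0, 2900, 0]) cube([4500, 100, 2500]);
translate([0, 100, 0]) cube([100, 2800, 2500]);
translate([4400, 100, 0]) cube([100, 2800, 2500]);


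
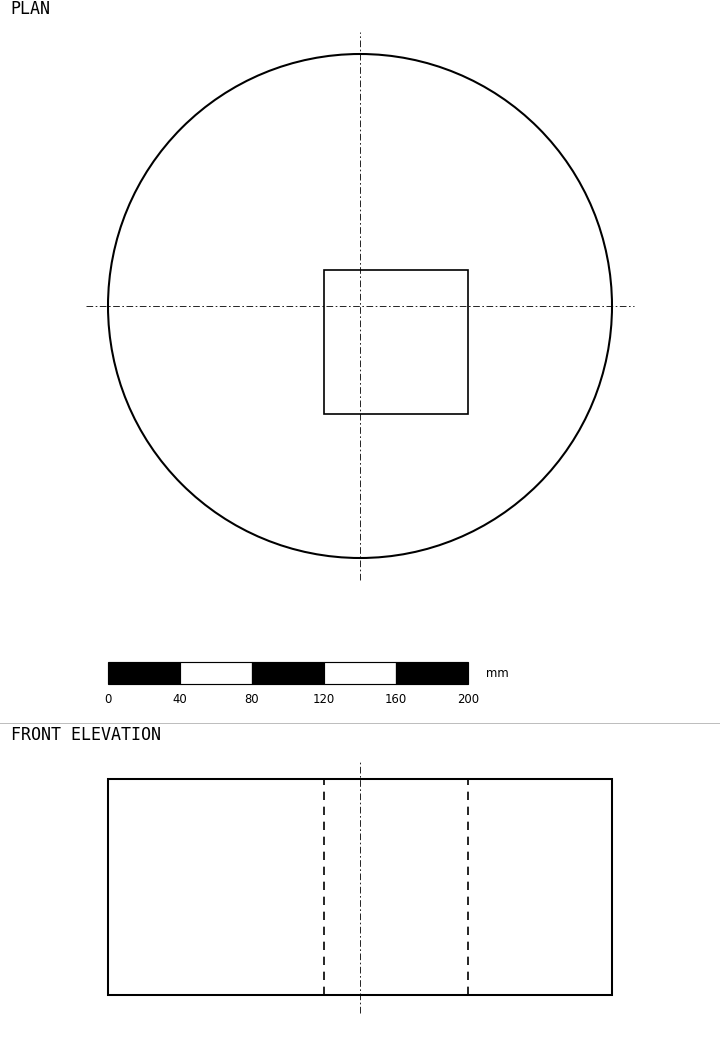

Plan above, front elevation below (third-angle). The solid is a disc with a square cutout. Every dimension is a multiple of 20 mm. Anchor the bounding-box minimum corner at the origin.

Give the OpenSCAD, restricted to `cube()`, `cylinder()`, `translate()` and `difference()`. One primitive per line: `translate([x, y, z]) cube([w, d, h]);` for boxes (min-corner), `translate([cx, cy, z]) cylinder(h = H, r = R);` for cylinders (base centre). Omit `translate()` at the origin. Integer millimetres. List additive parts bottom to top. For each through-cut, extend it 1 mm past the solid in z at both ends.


difference() {
  translate([140, 140, 0]) cylinder(h = 120, r = 140);
  translate([120, 80, -1]) cube([80, 80, 122]);
}
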